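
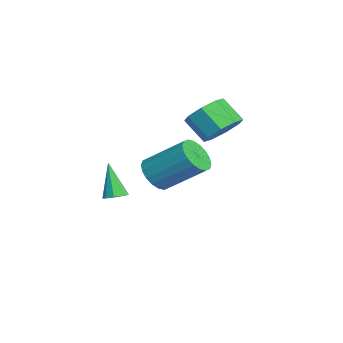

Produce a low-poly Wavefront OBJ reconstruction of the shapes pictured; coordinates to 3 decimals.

v 0.232 0.922 -0.277
v 0.767 1.358 0.447
v 0.083 0.613 1.401
v -0.452 0.178 0.677
v 0.125 1.742 0.286
v -0.559 0.998 1.24
v -0.455 1.646 -0.205
v -1.138 0.901 0.749
v -0.632 1.126 -0.738
v -1.316 0.381 0.217
v -0.303 0.487 -1.001
v -0.987 -0.258 -0.047
v 0.339 0.102 -0.84
v -0.345 -0.642 0.114
v 0.918 0.199 -0.349
v 0.235 -0.546 0.605
v 1.096 0.719 0.183
v 0.412 -0.026 1.138
v -1.225 -3.461 -4.628
v -0.771 -3.187 -4.393
v -1.935 -3.739 -2.932
v -1.061 -2.927 -4.472
v -1.427 -2.917 -4.623
v -1.699 -3.161 -4.777
v -1.749 -3.546 -4.862
v -1.554 -3.891 -4.837
v -1.205 -4.034 -4.714
v -0.866 -3.909 -4.551
v -0.694 -3.575 -4.425
v 3.401 -2.124 -1.216
v 4.231 -2.329 -1.377
v 4.869 -0.761 -0.084
v 4.039 -0.556 0.076
v 4.152 -2.069 -1.653
v 4.789 -0.501 -0.36
v 3.923 -1.82 -1.842
v 4.561 -0.252 -0.55
v 3.592 -1.631 -1.908
v 4.229 -0.063 -0.615
v 3.222 -1.54 -1.836
v 3.86 0.028 -0.543
v 2.888 -1.565 -1.642
v 3.526 0.003 -0.349
v 2.656 -1.7 -1.363
v 3.294 -0.132 -0.07
v 2.571 -1.919 -1.056
v 3.209 -0.351 0.237
v 2.651 -2.179 -0.78
v 3.288 -0.611 0.513
v 2.879 -2.428 -0.59
v 3.517 -0.86 0.702
v 3.211 -2.617 -0.525
v 3.848 -1.049 0.768
v 3.58 -2.708 -0.597
v 4.218 -1.14 0.696
v 3.914 -2.683 -0.791
v 4.552 -1.115 0.502
v 4.146 -2.548 -1.07
v 4.784 -0.98 0.223
f 2 1 5
f 2 5 3
f 3 5 6
f 3 6 4
f 5 1 7
f 5 7 6
f 6 7 8
f 6 8 4
f 7 1 9
f 7 9 8
f 8 9 10
f 8 10 4
f 9 1 11
f 9 11 10
f 10 11 12
f 10 12 4
f 11 1 13
f 11 13 12
f 12 13 14
f 12 14 4
f 13 1 15
f 13 15 14
f 14 15 16
f 14 16 4
f 15 1 17
f 15 17 16
f 16 17 18
f 16 18 4
f 17 1 2
f 17 2 18
f 18 2 3
f 18 3 4
f 20 19 22
f 20 22 21
f 22 19 23
f 22 23 21
f 23 19 24
f 23 24 21
f 24 19 25
f 24 25 21
f 25 19 26
f 25 26 21
f 26 19 27
f 26 27 21
f 27 19 28
f 27 28 21
f 28 19 29
f 28 29 21
f 29 19 20
f 29 20 21
f 31 30 34
f 31 34 32
f 32 34 35
f 32 35 33
f 34 30 36
f 34 36 35
f 35 36 37
f 35 37 33
f 36 30 38
f 36 38 37
f 37 38 39
f 37 39 33
f 38 30 40
f 38 40 39
f 39 40 41
f 39 41 33
f 40 30 42
f 40 42 41
f 41 42 43
f 41 43 33
f 42 30 44
f 42 44 43
f 43 44 45
f 43 45 33
f 44 30 46
f 44 46 45
f 45 46 47
f 45 47 33
f 46 30 48
f 46 48 47
f 47 48 49
f 47 49 33
f 48 30 50
f 48 50 49
f 49 50 51
f 49 51 33
f 50 30 52
f 50 52 51
f 51 52 53
f 51 53 33
f 52 30 54
f 52 54 53
f 53 54 55
f 53 55 33
f 54 30 56
f 54 56 55
f 55 56 57
f 55 57 33
f 56 30 58
f 56 58 57
f 57 58 59
f 57 59 33
f 58 30 31
f 58 31 59
f 59 31 32
f 59 32 33



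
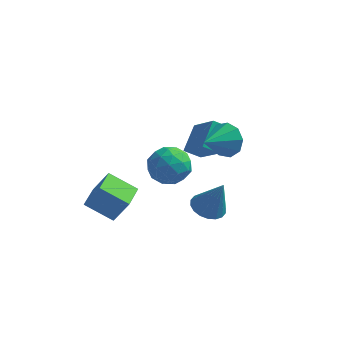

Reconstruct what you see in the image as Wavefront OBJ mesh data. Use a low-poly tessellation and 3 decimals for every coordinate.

v -2.307 -4.511 -2.875
v -3.736 -4.566 -2.034
v -2.4 -3.016 -2.938
v -3.83 -3.07 -2.096
v -1.55 -4.41 -1.584
v -2.98 -4.464 -0.742
v -1.644 -2.914 -1.646
v -3.073 -2.969 -0.805
v 1.854 -0.373 0.853
v 2.392 -0.247 1.698
v 1.186 -1.767 1.487
v 1.782 0.072 1.757
v 1.205 0.183 1.392
v 0.932 0.033 0.776
v 1.09 -0.307 0.195
v 1.605 -0.678 -0.077
v 2.236 -0.906 0.085
v 2.689 -0.885 0.607
v 2.75 -0.625 1.244
v 0.942 -0.128 -4.428
v 1.424 0.653 -4.579
v 1.738 -0.252 -2.532
v 1.068 0.794 -4.42
v 0.688 0.752 -4.263
v 0.357 0.535 -4.139
v 0.143 0.188 -4.072
v 0.087 -0.222 -4.075
v 0.2 -0.614 -4.148
v 0.46 -0.909 -4.277
v 0.816 -1.049 -4.436
v 1.196 -1.007 -4.593
v 1.527 -0.791 -4.717
v 1.741 -0.443 -4.784
v 1.797 -0.033 -4.781
v 1.684 0.358 -4.708
v -0.122 2.058 -2.61
v -0.915 1.764 -2.096
v -0.006 3.421 -1.652
v -0.8 3.127 -1.138
v 1.18 0.973 -1.222
v 0.386 0.679 -0.708
v 1.295 2.336 -0.264
v 0.502 2.042 0.25
v -1.354 -1.913 -0.285
v -0.779 -1.687 0.668
v 0.119 -2.773 -0.968
v 0.694 -2.547 -0.015
v -0.167 -3.287 0.003
v -1.078 -2.755 0.426
v 0.418 -1.705 -0.726
v -0.493 -1.173 -0.303
v 0.315 -1.558 0.396
v -0.046 -2.535 0.846
v -0.614 -1.925 -1.146
v -0.975 -2.902 -0.696
v -1.196 -1.725 0.252
v 0.536 -2.735 -0.552
v 0.03 -3.17 -0.541
v 0.367 -3.037 0.019
v -1.371 -2.353 0.109
v -1.034 -2.219 0.669
v -0.674 -3.16 0.278
v 0.374 -2.241 -0.969
v 0.711 -2.107 -0.409
v -1.027 -1.423 -0.319
v -0.69 -1.29 0.241
v 0.014 -1.3 -0.578
v -0.215 -1.516 0.652
v 0.651 -2.021 0.25
v 0.489 -1.526 -0.167
v -0.046 -1.214 0.081
v -0.427 -2.09 0.916
v 0.438 -2.596 0.515
v -0.068 -3.031 0.526
v -0.603 -2.718 0.774
v 0.216 -2.014 0.756
v -1.098 -1.864 -0.815
v -0.233 -2.37 -1.216
v -0.057 -1.742 -1.074
v -0.592 -1.429 -0.826
v -1.311 -2.439 -0.55
v -0.445 -2.944 -0.952
v -0.614 -3.246 -0.381
v -1.149 -2.934 -0.133
v -0.876 -2.446 -1.056
f 2 4 1
f 5 2 1
f 1 4 3
f 3 5 1
f 2 8 4
f 6 2 5
f 6 8 2
f 4 8 3
f 7 5 3
f 3 8 7
f 7 6 5
f 8 6 7
f 10 9 12
f 10 12 11
f 12 9 13
f 12 13 11
f 13 9 14
f 13 14 11
f 14 9 15
f 14 15 11
f 15 9 16
f 15 16 11
f 16 9 17
f 16 17 11
f 17 9 18
f 17 18 11
f 18 9 19
f 18 19 11
f 19 9 10
f 19 10 11
f 21 20 23
f 21 23 22
f 23 20 24
f 23 24 22
f 24 20 25
f 24 25 22
f 25 20 26
f 25 26 22
f 26 20 27
f 26 27 22
f 27 20 28
f 27 28 22
f 28 20 29
f 28 29 22
f 29 20 30
f 29 30 22
f 30 20 31
f 30 31 22
f 31 20 32
f 31 32 22
f 32 20 33
f 32 33 22
f 33 20 34
f 33 34 22
f 34 20 35
f 34 35 22
f 35 20 21
f 35 21 22
f 37 39 36
f 40 37 36
f 36 39 38
f 38 40 36
f 37 43 39
f 41 37 40
f 41 43 37
f 39 43 38
f 42 40 38
f 38 43 42
f 42 41 40
f 43 41 42
f 44 81 60
f 81 55 84
f 60 84 49
f 81 84 60
f 44 60 56
f 60 49 61
f 56 61 45
f 60 61 56
f 44 56 65
f 56 45 66
f 65 66 51
f 56 66 65
f 44 65 77
f 65 51 80
f 77 80 54
f 65 80 77
f 44 77 81
f 77 54 85
f 81 85 55
f 77 85 81
f 45 61 72
f 61 49 75
f 72 75 53
f 61 75 72
f 49 84 62
f 84 55 83
f 62 83 48
f 84 83 62
f 55 85 82
f 85 54 78
f 82 78 46
f 85 78 82
f 54 80 79
f 80 51 67
f 79 67 50
f 80 67 79
f 51 66 71
f 66 45 68
f 71 68 52
f 66 68 71
f 47 73 59
f 73 53 74
f 59 74 48
f 73 74 59
f 47 59 57
f 59 48 58
f 57 58 46
f 59 58 57
f 47 57 64
f 57 46 63
f 64 63 50
f 57 63 64
f 47 64 69
f 64 50 70
f 69 70 52
f 64 70 69
f 47 69 73
f 69 52 76
f 73 76 53
f 69 76 73
f 48 74 62
f 74 53 75
f 62 75 49
f 74 75 62
f 46 58 82
f 58 48 83
f 82 83 55
f 58 83 82
f 50 63 79
f 63 46 78
f 79 78 54
f 63 78 79
f 52 70 71
f 70 50 67
f 71 67 51
f 70 67 71
f 53 76 72
f 76 52 68
f 72 68 45
f 76 68 72



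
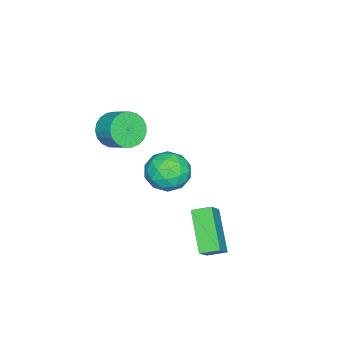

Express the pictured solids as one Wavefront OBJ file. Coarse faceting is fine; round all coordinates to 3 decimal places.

v 4.137 1.68 -5.159
v 2.799 0.729 -3.832
v 3.839 2.456 -4.902
v 2.502 1.505 -3.575
v 5.018 1.715 -4.245
v 3.681 0.764 -2.918
v 4.721 2.491 -3.988
v 3.383 1.54 -2.661
v 2.979 -2.982 0.379
v 3.785 -3.118 0.053
v 4.167 -2.253 0.635
v 3.361 -2.118 0.961
v 3.641 -2.889 -0.194
v 4.022 -2.024 0.388
v 3.382 -2.676 -0.341
v 3.764 -1.811 0.241
v 3.054 -2.516 -0.363
v 3.436 -1.651 0.219
v 2.713 -2.437 -0.258
v 3.094 -1.572 0.324
v 2.418 -2.452 -0.042
v 2.799 -1.587 0.54
v 2.22 -2.558 0.247
v 2.601 -1.693 0.828
v 2.153 -2.738 0.558
v 2.534 -1.874 1.14
v 2.229 -2.961 0.839
v 2.611 -2.096 1.42
v 2.435 -3.187 1.04
v 2.816 -2.322 1.622
v 2.735 -3.378 1.126
v 3.116 -2.513 1.708
v 3.077 -3.5 1.084
v 3.459 -2.635 1.666
v 3.402 -3.533 0.92
v 3.784 -2.668 1.502
v 3.655 -3.471 0.662
v 4.036 -2.606 1.244
v 3.79 -3.324 0.355
v 4.171 -2.459 0.937
v 0.047 -1.037 -3.188
v 1.086 -1.325 -3.088
v -0.106 -2.075 -4.592
v 0.933 -2.363 -4.492
v 0.209 -2.687 -3.756
v 0.303 -2.046 -2.888
v 0.677 -1.354 -4.792
v 0.771 -0.713 -3.924
v 1.476 -1.521 -4.08
v 1.186 -2.345 -3.439
v -0.206 -1.055 -4.241
v -0.496 -1.879 -3.6
v 0.58 -1.09 -3.015
v 0.4 -2.31 -4.665
v -0.026 -2.501 -4.232
v 0.585 -2.67 -4.174
v 0.12 -1.514 -2.897
v 0.73 -1.683 -2.839
v 0.215 -2.484 -3.231
v 0.25 -1.717 -4.841
v 0.86 -1.886 -4.783
v 0.395 -0.73 -3.506
v 1.006 -0.899 -3.448
v 0.765 -0.916 -4.449
v 1.42 -1.374 -3.539
v 1.33 -1.984 -4.364
v 1.179 -1.391 -4.54
v 1.235 -1.014 -4.03
v 1.25 -1.859 -3.163
v 1.16 -2.468 -3.988
v 0.734 -2.659 -3.555
v 0.789 -2.282 -3.045
v 1.478 -1.974 -3.745
v -0.18 -0.932 -3.692
v -0.27 -1.541 -4.517
v 0.191 -1.118 -4.635
v 0.246 -0.741 -4.125
v -0.35 -1.416 -3.316
v -0.44 -2.026 -4.141
v -0.255 -2.386 -3.65
v -0.199 -2.009 -3.14
v -0.498 -1.426 -3.935
f 2 4 1
f 5 2 1
f 1 4 3
f 3 5 1
f 2 8 4
f 6 2 5
f 6 8 2
f 4 8 3
f 7 5 3
f 3 8 7
f 7 6 5
f 8 6 7
f 10 9 13
f 10 13 11
f 11 13 14
f 11 14 12
f 13 9 15
f 13 15 14
f 14 15 16
f 14 16 12
f 15 9 17
f 15 17 16
f 16 17 18
f 16 18 12
f 17 9 19
f 17 19 18
f 18 19 20
f 18 20 12
f 19 9 21
f 19 21 20
f 20 21 22
f 20 22 12
f 21 9 23
f 21 23 22
f 22 23 24
f 22 24 12
f 23 9 25
f 23 25 24
f 24 25 26
f 24 26 12
f 25 9 27
f 25 27 26
f 26 27 28
f 26 28 12
f 27 9 29
f 27 29 28
f 28 29 30
f 28 30 12
f 29 9 31
f 29 31 30
f 30 31 32
f 30 32 12
f 31 9 33
f 31 33 32
f 32 33 34
f 32 34 12
f 33 9 35
f 33 35 34
f 34 35 36
f 34 36 12
f 35 9 37
f 35 37 36
f 36 37 38
f 36 38 12
f 37 9 39
f 37 39 38
f 38 39 40
f 38 40 12
f 39 9 10
f 39 10 40
f 40 10 11
f 40 11 12
f 41 78 57
f 78 52 81
f 57 81 46
f 78 81 57
f 41 57 53
f 57 46 58
f 53 58 42
f 57 58 53
f 41 53 62
f 53 42 63
f 62 63 48
f 53 63 62
f 41 62 74
f 62 48 77
f 74 77 51
f 62 77 74
f 41 74 78
f 74 51 82
f 78 82 52
f 74 82 78
f 42 58 69
f 58 46 72
f 69 72 50
f 58 72 69
f 46 81 59
f 81 52 80
f 59 80 45
f 81 80 59
f 52 82 79
f 82 51 75
f 79 75 43
f 82 75 79
f 51 77 76
f 77 48 64
f 76 64 47
f 77 64 76
f 48 63 68
f 63 42 65
f 68 65 49
f 63 65 68
f 44 70 56
f 70 50 71
f 56 71 45
f 70 71 56
f 44 56 54
f 56 45 55
f 54 55 43
f 56 55 54
f 44 54 61
f 54 43 60
f 61 60 47
f 54 60 61
f 44 61 66
f 61 47 67
f 66 67 49
f 61 67 66
f 44 66 70
f 66 49 73
f 70 73 50
f 66 73 70
f 45 71 59
f 71 50 72
f 59 72 46
f 71 72 59
f 43 55 79
f 55 45 80
f 79 80 52
f 55 80 79
f 47 60 76
f 60 43 75
f 76 75 51
f 60 75 76
f 49 67 68
f 67 47 64
f 68 64 48
f 67 64 68
f 50 73 69
f 73 49 65
f 69 65 42
f 73 65 69



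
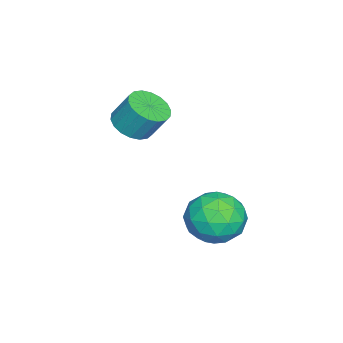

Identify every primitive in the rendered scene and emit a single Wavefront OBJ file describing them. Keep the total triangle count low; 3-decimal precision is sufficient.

v -1.259 2.963 0.05
v -0.434 3.672 0.471
v 0.074 1.768 -0.551
v 0.899 2.477 -0.13
v 0.199 1.898 0.602
v -0.625 2.636 0.973
v 0.265 2.804 -1.053
v -0.559 3.542 -0.682
v 0.508 3.574 -0.211
v 0.468 3.014 0.812
v -0.828 2.426 -0.892
v -0.868 1.866 0.131
v -0.964 3.422 0.313
v 0.604 2.018 -0.393
v 0.192 1.677 0.037
v 0.677 2.094 0.285
v -1.076 2.813 0.609
v -0.591 3.231 0.856
v -0.219 2.188 0.933
v 0.231 2.209 -0.936
v 0.716 2.627 -0.689
v -1.037 3.346 -0.365
v -0.552 3.763 -0.117
v -0.141 3.252 -1.013
v 0.075 3.782 0.16
v 0.859 3.079 -0.193
v 0.486 3.271 -0.736
v 0.002 3.705 -0.518
v 0.051 3.453 0.761
v 0.835 2.75 0.408
v 0.423 2.41 0.838
v -0.061 2.844 1.057
v 0.605 3.395 0.36
v -1.195 2.69 -0.488
v -0.411 1.987 -0.841
v -0.299 2.596 -1.137
v -0.783 3.03 -0.918
v -1.219 2.361 0.113
v -0.435 1.658 -0.24
v -0.362 1.735 0.438
v -0.846 2.169 0.656
v -0.965 2.045 -0.44
v -3.406 -1.328 1.956
v -2.569 -1.119 1.785
v -2.516 -0.424 2.894
v -3.354 -0.632 3.064
v -2.767 -0.829 1.613
v -2.715 -0.134 2.721
v -3.093 -0.638 1.508
v -3.04 0.058 2.617
v -3.48 -0.583 1.492
v -3.428 0.112 2.601
v -3.853 -0.676 1.568
v -3.801 0.019 2.677
v -4.137 -0.898 1.721
v -4.085 -0.203 2.83
v -4.277 -1.205 1.92
v -4.224 -0.509 3.029
v -4.244 -1.536 2.126
v -4.191 -0.841 3.235
v -4.045 -1.826 2.299
v -3.993 -1.131 3.407
v -3.72 -2.018 2.403
v -3.667 -1.322 3.512
v -3.332 -2.072 2.419
v -3.28 -1.377 3.528
v -2.959 -1.979 2.343
v -2.907 -1.284 3.452
v -2.675 -1.757 2.19
v -2.623 -1.062 3.299
v -2.536 -1.451 1.991
v -2.483 -0.755 3.1
f 1 38 17
f 38 12 41
f 17 41 6
f 38 41 17
f 1 17 13
f 17 6 18
f 13 18 2
f 17 18 13
f 1 13 22
f 13 2 23
f 22 23 8
f 13 23 22
f 1 22 34
f 22 8 37
f 34 37 11
f 22 37 34
f 1 34 38
f 34 11 42
f 38 42 12
f 34 42 38
f 2 18 29
f 18 6 32
f 29 32 10
f 18 32 29
f 6 41 19
f 41 12 40
f 19 40 5
f 41 40 19
f 12 42 39
f 42 11 35
f 39 35 3
f 42 35 39
f 11 37 36
f 37 8 24
f 36 24 7
f 37 24 36
f 8 23 28
f 23 2 25
f 28 25 9
f 23 25 28
f 4 30 16
f 30 10 31
f 16 31 5
f 30 31 16
f 4 16 14
f 16 5 15
f 14 15 3
f 16 15 14
f 4 14 21
f 14 3 20
f 21 20 7
f 14 20 21
f 4 21 26
f 21 7 27
f 26 27 9
f 21 27 26
f 4 26 30
f 26 9 33
f 30 33 10
f 26 33 30
f 5 31 19
f 31 10 32
f 19 32 6
f 31 32 19
f 3 15 39
f 15 5 40
f 39 40 12
f 15 40 39
f 7 20 36
f 20 3 35
f 36 35 11
f 20 35 36
f 9 27 28
f 27 7 24
f 28 24 8
f 27 24 28
f 10 33 29
f 33 9 25
f 29 25 2
f 33 25 29
f 44 43 47
f 44 47 45
f 45 47 48
f 45 48 46
f 47 43 49
f 47 49 48
f 48 49 50
f 48 50 46
f 49 43 51
f 49 51 50
f 50 51 52
f 50 52 46
f 51 43 53
f 51 53 52
f 52 53 54
f 52 54 46
f 53 43 55
f 53 55 54
f 54 55 56
f 54 56 46
f 55 43 57
f 55 57 56
f 56 57 58
f 56 58 46
f 57 43 59
f 57 59 58
f 58 59 60
f 58 60 46
f 59 43 61
f 59 61 60
f 60 61 62
f 60 62 46
f 61 43 63
f 61 63 62
f 62 63 64
f 62 64 46
f 63 43 65
f 63 65 64
f 64 65 66
f 64 66 46
f 65 43 67
f 65 67 66
f 66 67 68
f 66 68 46
f 67 43 69
f 67 69 68
f 68 69 70
f 68 70 46
f 69 43 71
f 69 71 70
f 70 71 72
f 70 72 46
f 71 43 44
f 71 44 72
f 72 44 45
f 72 45 46



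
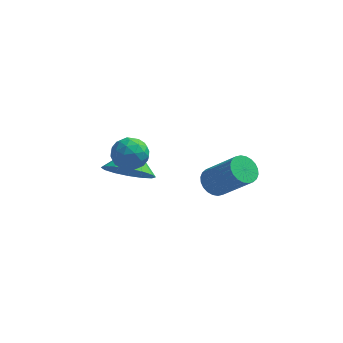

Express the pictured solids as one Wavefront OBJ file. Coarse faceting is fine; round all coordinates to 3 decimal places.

v -0.055 -3.108 3.372
v 0.324 -3.12 2.765
v 0.136 -4.24 3.515
v 0.515 -4.252 2.908
v 0.77 -3.911 3.482
v 0.652 -3.211 3.394
v -0.192 -4.149 2.886
v -0.31 -3.449 2.798
v 0.239 -3.764 2.465
v 0.834 -3.617 2.834
v -0.374 -3.743 3.446
v 0.221 -3.596 3.815
v 0.118 -3.015 3.056
v 0.342 -4.345 3.224
v 0.492 -4.145 3.561
v 0.715 -4.152 3.205
v 0.311 -3.068 3.426
v 0.533 -3.075 3.069
v 0.796 -3.54 3.491
v -0.073 -4.285 3.211
v 0.149 -4.292 2.854
v -0.255 -3.208 3.075
v -0.032 -3.215 2.719
v -0.336 -3.82 2.789
v 0.291 -3.4 2.523
v 0.403 -4.065 2.607
v -0.013 -4.005 2.594
v -0.082 -3.593 2.542
v 0.64 -3.314 2.74
v 0.752 -3.979 2.824
v 0.902 -3.779 3.161
v 0.833 -3.367 3.109
v 0.59 -3.692 2.563
v -0.292 -3.381 3.456
v -0.18 -4.046 3.54
v -0.373 -3.993 3.171
v -0.442 -3.581 3.119
v 0.057 -3.295 3.673
v 0.169 -3.96 3.757
v 0.542 -3.767 3.738
v 0.473 -3.355 3.686
v -0.13 -3.668 3.717
v -0.284 -1.56 0.323
v 0.502 -1.212 -0.189
v -0.196 -0.68 1.057
v 0.089 -0.988 -0.408
v -0.423 -0.918 -0.431
v -0.898 -1.02 -0.252
v -1.208 -1.267 0.081
v -1.271 -1.592 0.478
v -1.069 -1.909 0.834
v -0.656 -2.133 1.053
v -0.144 -2.203 1.077
v 0.331 -2.101 0.898
v 0.641 -1.854 0.565
v 0.704 -1.528 0.167
v 2.485 0.666 -1.679
v 2.851 0.374 -2.114
v 4.022 -0.119 -0.797
v 3.655 0.174 -0.361
v 2.949 0.603 -2.115
v 4.12 0.111 -0.797
v 2.976 0.843 -2.049
v 4.147 0.35 -0.732
v 2.928 1.055 -1.927
v 4.099 0.563 -0.61
v 2.813 1.209 -1.767
v 3.983 0.716 -0.45
v 2.647 1.28 -1.594
v 3.818 0.787 -0.277
v 2.457 1.257 -1.434
v 3.628 0.764 -0.116
v 2.271 1.144 -1.31
v 3.442 0.652 0.007
v 2.118 0.959 -1.243
v 3.289 0.466 0.074
v 2.02 0.729 -1.243
v 3.191 0.237 0.075
v 1.993 0.49 -1.308
v 3.164 -0.003 0.009
v 2.041 0.277 -1.43
v 3.212 -0.215 -0.113
v 2.157 0.124 -1.59
v 3.327 -0.369 -0.273
v 2.322 0.053 -1.763
v 3.493 -0.44 -0.446
v 2.512 0.076 -1.924
v 3.683 -0.417 -0.606
v 2.698 0.188 -2.047
v 3.869 -0.304 -0.73
f 1 38 17
f 38 12 41
f 17 41 6
f 38 41 17
f 1 17 13
f 17 6 18
f 13 18 2
f 17 18 13
f 1 13 22
f 13 2 23
f 22 23 8
f 13 23 22
f 1 22 34
f 22 8 37
f 34 37 11
f 22 37 34
f 1 34 38
f 34 11 42
f 38 42 12
f 34 42 38
f 2 18 29
f 18 6 32
f 29 32 10
f 18 32 29
f 6 41 19
f 41 12 40
f 19 40 5
f 41 40 19
f 12 42 39
f 42 11 35
f 39 35 3
f 42 35 39
f 11 37 36
f 37 8 24
f 36 24 7
f 37 24 36
f 8 23 28
f 23 2 25
f 28 25 9
f 23 25 28
f 4 30 16
f 30 10 31
f 16 31 5
f 30 31 16
f 4 16 14
f 16 5 15
f 14 15 3
f 16 15 14
f 4 14 21
f 14 3 20
f 21 20 7
f 14 20 21
f 4 21 26
f 21 7 27
f 26 27 9
f 21 27 26
f 4 26 30
f 26 9 33
f 30 33 10
f 26 33 30
f 5 31 19
f 31 10 32
f 19 32 6
f 31 32 19
f 3 15 39
f 15 5 40
f 39 40 12
f 15 40 39
f 7 20 36
f 20 3 35
f 36 35 11
f 20 35 36
f 9 27 28
f 27 7 24
f 28 24 8
f 27 24 28
f 10 33 29
f 33 9 25
f 29 25 2
f 33 25 29
f 44 43 46
f 44 46 45
f 46 43 47
f 46 47 45
f 47 43 48
f 47 48 45
f 48 43 49
f 48 49 45
f 49 43 50
f 49 50 45
f 50 43 51
f 50 51 45
f 51 43 52
f 51 52 45
f 52 43 53
f 52 53 45
f 53 43 54
f 53 54 45
f 54 43 55
f 54 55 45
f 55 43 56
f 55 56 45
f 56 43 44
f 56 44 45
f 58 57 61
f 58 61 59
f 59 61 62
f 59 62 60
f 61 57 63
f 61 63 62
f 62 63 64
f 62 64 60
f 63 57 65
f 63 65 64
f 64 65 66
f 64 66 60
f 65 57 67
f 65 67 66
f 66 67 68
f 66 68 60
f 67 57 69
f 67 69 68
f 68 69 70
f 68 70 60
f 69 57 71
f 69 71 70
f 70 71 72
f 70 72 60
f 71 57 73
f 71 73 72
f 72 73 74
f 72 74 60
f 73 57 75
f 73 75 74
f 74 75 76
f 74 76 60
f 75 57 77
f 75 77 76
f 76 77 78
f 76 78 60
f 77 57 79
f 77 79 78
f 78 79 80
f 78 80 60
f 79 57 81
f 79 81 80
f 80 81 82
f 80 82 60
f 81 57 83
f 81 83 82
f 82 83 84
f 82 84 60
f 83 57 85
f 83 85 84
f 84 85 86
f 84 86 60
f 85 57 87
f 85 87 86
f 86 87 88
f 86 88 60
f 87 57 89
f 87 89 88
f 88 89 90
f 88 90 60
f 89 57 58
f 89 58 90
f 90 58 59
f 90 59 60



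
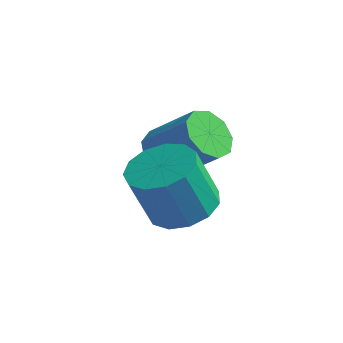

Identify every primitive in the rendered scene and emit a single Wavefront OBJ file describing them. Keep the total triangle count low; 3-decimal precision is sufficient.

v 1.541 -0.29 -1.309
v 2.185 -1.093 -1.333
v 1.723 -1.514 0.366
v 1.079 -0.71 0.389
v 2.494 -0.642 -1.137
v 2.031 -1.063 0.561
v 2.5 -0.079 -0.996
v 2.037 -0.5 0.702
v 2.201 0.417 -0.955
v 1.739 -0.004 0.744
v 1.693 0.689 -1.025
v 1.231 0.268 0.673
v 1.137 0.65 -1.187
v 0.675 0.229 0.512
v 0.709 0.313 -1.387
v 0.247 -0.108 0.312
v 0.545 -0.216 -1.562
v 0.083 -0.637 0.136
v 0.698 -0.768 -1.657
v 0.235 -1.188 0.041
v 1.118 -1.168 -1.642
v 0.656 -1.588 0.057
v 1.672 -1.289 -1.521
v 1.21 -1.71 0.177
v -0.236 1.76 -1.243
v 0.345 1.883 -1.879
v 1.678 2.022 -0.632
v 1.096 1.9 0.003
v 0.124 2.406 -1.701
v 1.457 2.546 -0.455
v -0.265 2.627 -1.309
v 1.067 2.767 -0.063
v -0.641 2.443 -0.886
v 0.691 2.582 0.36
v -0.828 1.939 -0.63
v 0.505 2.078 0.616
v -0.738 1.351 -0.661
v 0.595 1.491 0.585
v -0.413 0.955 -0.964
v 0.92 1.095 0.282
v -0.006 0.936 -1.398
v 1.327 1.075 -0.152
v 0.294 1.302 -1.759
v 1.627 1.442 -0.513
f 2 1 5
f 2 5 3
f 3 5 6
f 3 6 4
f 5 1 7
f 5 7 6
f 6 7 8
f 6 8 4
f 7 1 9
f 7 9 8
f 8 9 10
f 8 10 4
f 9 1 11
f 9 11 10
f 10 11 12
f 10 12 4
f 11 1 13
f 11 13 12
f 12 13 14
f 12 14 4
f 13 1 15
f 13 15 14
f 14 15 16
f 14 16 4
f 15 1 17
f 15 17 16
f 16 17 18
f 16 18 4
f 17 1 19
f 17 19 18
f 18 19 20
f 18 20 4
f 19 1 21
f 19 21 20
f 20 21 22
f 20 22 4
f 21 1 23
f 21 23 22
f 22 23 24
f 22 24 4
f 23 1 2
f 23 2 24
f 24 2 3
f 24 3 4
f 26 25 29
f 26 29 27
f 27 29 30
f 27 30 28
f 29 25 31
f 29 31 30
f 30 31 32
f 30 32 28
f 31 25 33
f 31 33 32
f 32 33 34
f 32 34 28
f 33 25 35
f 33 35 34
f 34 35 36
f 34 36 28
f 35 25 37
f 35 37 36
f 36 37 38
f 36 38 28
f 37 25 39
f 37 39 38
f 38 39 40
f 38 40 28
f 39 25 41
f 39 41 40
f 40 41 42
f 40 42 28
f 41 25 43
f 41 43 42
f 42 43 44
f 42 44 28
f 43 25 26
f 43 26 44
f 44 26 27
f 44 27 28



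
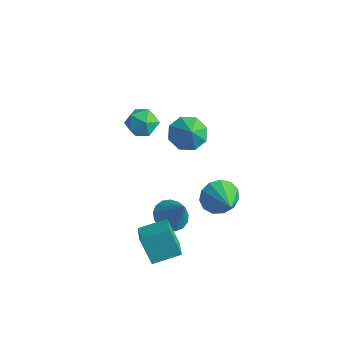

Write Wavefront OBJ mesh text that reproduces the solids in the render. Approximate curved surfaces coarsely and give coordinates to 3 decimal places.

v -1.156 1.005 2.053
v -0.694 0.6 1.404
v -1.306 -0.26 2.736
v -0.844 -0.665 2.087
v -0.432 -0.1 2.642
v -0.339 0.683 2.22
v -1.661 -0.343 1.92
v -1.568 0.44 1.498
v -1.006 -0.233 1.322
v -0.247 -0.083 1.768
v -1.753 0.423 2.372
v -0.994 0.573 2.818
v 2.397 -2.362 -4.561
v 1.698 -2.484 -3.105
v 1.471 -1.649 -4.946
v 0.772 -1.771 -3.49
v 3.128 -1.169 -4.11
v 2.429 -1.291 -2.654
v 2.202 -0.456 -4.495
v 1.503 -0.578 -3.039
v 0.507 0.576 -4.428
v 1.156 1.067 -4.836
v 1.473 0.544 -2.932
v 0.893 1.367 -4.66
v 0.542 1.486 -4.43
v 0.184 1.396 -4.201
v -0.101 1.118 -4.023
v -0.247 0.717 -3.938
v -0.219 0.283 -3.965
v -0.025 -0.084 -4.098
v 0.29 -0.299 -4.307
v 0.656 -0.314 -4.543
v 0.987 -0.125 -4.753
v 1.209 0.225 -4.888
v 1.27 0.655 -4.918
v 1.255 3.053 -4.154
v 1.845 3.468 -4.86
v 2.765 2.347 -3.306
v 1.794 3.855 -4.446
v 1.571 3.988 -3.94
v 1.248 3.823 -3.501
v 0.928 3.414 -3.269
v 0.711 2.891 -3.318
v 0.666 2.418 -3.633
v 0.809 2.147 -4.112
v 1.093 2.164 -4.605
v 1.428 2.463 -4.955
v 1.709 2.949 -5.05
v -1.808 3.842 -1.861
v -1.076 3.624 -2.522
v -1.072 3.398 -0.899
v -1.015 4.341 -2.238
v -1.418 4.765 -1.733
v -2.05 4.649 -1.304
v -2.54 4.06 -1.2
v -2.601 3.343 -1.484
v -2.198 2.919 -1.989
v -1.566 3.035 -2.418
f 1 12 6
f 1 6 2
f 1 2 8
f 1 8 11
f 1 11 12
f 2 6 10
f 6 12 5
f 12 11 3
f 11 8 7
f 8 2 9
f 4 10 5
f 4 5 3
f 4 3 7
f 4 7 9
f 4 9 10
f 5 10 6
f 3 5 12
f 7 3 11
f 9 7 8
f 10 9 2
f 14 16 13
f 17 14 13
f 13 16 15
f 15 17 13
f 14 20 16
f 18 14 17
f 18 20 14
f 16 20 15
f 19 17 15
f 15 20 19
f 19 18 17
f 20 18 19
f 22 21 24
f 22 24 23
f 24 21 25
f 24 25 23
f 25 21 26
f 25 26 23
f 26 21 27
f 26 27 23
f 27 21 28
f 27 28 23
f 28 21 29
f 28 29 23
f 29 21 30
f 29 30 23
f 30 21 31
f 30 31 23
f 31 21 32
f 31 32 23
f 32 21 33
f 32 33 23
f 33 21 34
f 33 34 23
f 34 21 35
f 34 35 23
f 35 21 22
f 35 22 23
f 37 36 39
f 37 39 38
f 39 36 40
f 39 40 38
f 40 36 41
f 40 41 38
f 41 36 42
f 41 42 38
f 42 36 43
f 42 43 38
f 43 36 44
f 43 44 38
f 44 36 45
f 44 45 38
f 45 36 46
f 45 46 38
f 46 36 47
f 46 47 38
f 47 36 48
f 47 48 38
f 48 36 37
f 48 37 38
f 50 49 52
f 50 52 51
f 52 49 53
f 52 53 51
f 53 49 54
f 53 54 51
f 54 49 55
f 54 55 51
f 55 49 56
f 55 56 51
f 56 49 57
f 56 57 51
f 57 49 58
f 57 58 51
f 58 49 50
f 58 50 51



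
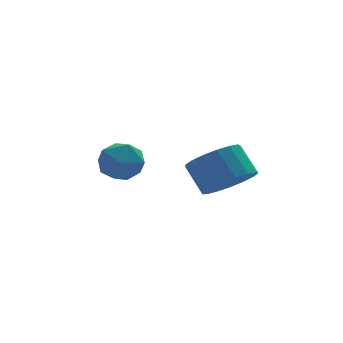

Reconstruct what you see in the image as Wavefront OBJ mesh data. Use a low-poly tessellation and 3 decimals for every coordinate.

v -2.93 -1.604 -3.224
v -2.433 -2.047 -2.692
v -3.867 -2.613 -3.188
v -3.37 -3.056 -2.656
v -3.745 -2.339 -2.391
v -3.166 -1.715 -2.413
v -3.134 -2.945 -3.467
v -2.555 -2.321 -3.489
v -2.559 -2.875 -2.843
v -2.937 -2.501 -2.177
v -3.363 -2.159 -3.703
v -3.741 -1.785 -3.037
v 0.423 -2.057 -4.428
v 1.144 -2.417 -3.871
v 0.799 -1.664 -2.935
v 0.077 -1.303 -3.492
v 1.343 -2.054 -4.091
v 0.997 -1.301 -3.155
v 1.331 -1.69 -4.387
v 0.985 -0.937 -3.451
v 1.111 -1.411 -4.693
v 0.765 -0.658 -3.757
v 0.733 -1.28 -4.938
v 0.388 -0.527 -4.002
v 0.284 -1.326 -5.067
v -0.061 -0.573 -4.131
v -0.133 -1.54 -5.049
v -0.478 -0.787 -4.113
v -0.423 -1.872 -4.888
v -0.768 -1.119 -3.952
v -0.519 -2.246 -4.623
v -0.864 -1.493 -3.687
v -0.399 -2.577 -4.312
v -0.745 -1.824 -3.376
v -0.092 -2.789 -4.029
v -0.437 -2.036 -3.093
v 0.334 -2.833 -3.836
v -0.011 -2.08 -2.9
v 0.78 -2.699 -3.78
v 0.435 -1.946 -2.844
f 1 12 6
f 1 6 2
f 1 2 8
f 1 8 11
f 1 11 12
f 2 6 10
f 6 12 5
f 12 11 3
f 11 8 7
f 8 2 9
f 4 10 5
f 4 5 3
f 4 3 7
f 4 7 9
f 4 9 10
f 5 10 6
f 3 5 12
f 7 3 11
f 9 7 8
f 10 9 2
f 14 13 17
f 14 17 15
f 15 17 18
f 15 18 16
f 17 13 19
f 17 19 18
f 18 19 20
f 18 20 16
f 19 13 21
f 19 21 20
f 20 21 22
f 20 22 16
f 21 13 23
f 21 23 22
f 22 23 24
f 22 24 16
f 23 13 25
f 23 25 24
f 24 25 26
f 24 26 16
f 25 13 27
f 25 27 26
f 26 27 28
f 26 28 16
f 27 13 29
f 27 29 28
f 28 29 30
f 28 30 16
f 29 13 31
f 29 31 30
f 30 31 32
f 30 32 16
f 31 13 33
f 31 33 32
f 32 33 34
f 32 34 16
f 33 13 35
f 33 35 34
f 34 35 36
f 34 36 16
f 35 13 37
f 35 37 36
f 36 37 38
f 36 38 16
f 37 13 39
f 37 39 38
f 38 39 40
f 38 40 16
f 39 13 14
f 39 14 40
f 40 14 15
f 40 15 16



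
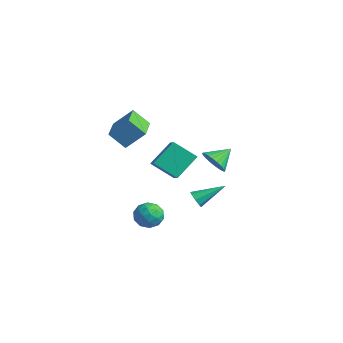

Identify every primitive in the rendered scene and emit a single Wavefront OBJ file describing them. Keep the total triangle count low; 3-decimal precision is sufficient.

v -2.29 1.79 -0.329
v -1.561 1.454 0.141
v -2.21 2.99 0.409
v -1.396 1.615 -0.14
v -1.368 1.803 -0.449
v -1.479 1.989 -0.739
v -1.714 2.145 -0.967
v -2.037 2.247 -1.098
v -2.398 2.279 -1.112
v -2.743 2.237 -1.007
v -3.018 2.127 -0.798
v -3.183 1.966 -0.518
v -3.212 1.778 -0.209
v -3.1 1.592 0.082
v -2.865 1.436 0.31
v -2.542 1.334 0.441
v -2.181 1.301 0.455
v -1.837 1.343 0.349
v -4.389 -3.678 3.734
v -3.736 -2.781 4.817
v -3.664 -3.063 2.789
v -3.012 -2.167 3.872
v -2.968 -4.993 3.968
v -2.316 -4.097 5.051
v -2.244 -4.379 3.023
v -1.591 -3.482 4.106
v -1.631 -2.94 1.583
v -1.676 -1.526 2.759
v -2.783 -2.319 0.791
v -2.828 -0.904 1.967
v -0.532 -2.116 0.633
v -0.577 -0.701 1.809
v -1.684 -1.494 -0.159
v -1.729 -0.08 1.017
v -2.796 -1.531 -3.744
v -2.045 -2.101 -3.664
v -3.715 -2.679 -3.316
v -2.964 -3.249 -3.236
v -3.084 -2.536 -2.626
v -2.516 -1.827 -2.89
v -3.244 -2.953 -4.09
v -2.676 -2.244 -4.354
v -2.322 -2.981 -3.878
v -2.223 -2.723 -2.972
v -3.537 -2.057 -4.008
v -3.438 -1.799 -3.102
v -2.34 -1.715 -3.741
v -3.42 -3.065 -3.239
v -3.49 -2.646 -2.88
v -3.049 -2.981 -2.833
v -2.617 -1.554 -3.286
v -2.176 -1.889 -3.239
v -2.786 -2.145 -2.629
v -3.584 -2.891 -3.741
v -3.143 -3.226 -3.694
v -2.711 -1.799 -4.147
v -2.27 -2.134 -4.1
v -2.974 -2.635 -4.351
v -2.062 -2.567 -3.82
v -2.602 -3.242 -3.569
v -2.766 -3.068 -4.071
v -2.432 -2.651 -4.226
v -2.003 -2.416 -3.288
v -2.543 -3.091 -3.037
v -2.614 -2.672 -2.678
v -2.28 -2.254 -2.833
v -2.166 -2.933 -3.414
v -3.217 -1.689 -3.943
v -3.757 -2.364 -3.692
v -3.48 -2.526 -4.147
v -3.146 -2.108 -4.302
v -3.158 -1.538 -3.411
v -3.698 -2.213 -3.16
v -3.328 -2.129 -2.754
v -2.994 -1.712 -2.909
v -3.594 -1.847 -3.566
v -0.579 -0.811 -1.637
v -0.186 -0.733 -2.083
v 0.099 0.771 -0.763
v -0.585 -0.519 -2.161
v -0.98 -0.476 -1.932
v -1.141 -0.629 -1.53
v -0.973 -0.889 -1.19
v -0.574 -1.103 -1.112
v -0.178 -1.146 -1.342
v -0.018 -0.993 -1.744
f 2 1 4
f 2 4 3
f 4 1 5
f 4 5 3
f 5 1 6
f 5 6 3
f 6 1 7
f 6 7 3
f 7 1 8
f 7 8 3
f 8 1 9
f 8 9 3
f 9 1 10
f 9 10 3
f 10 1 11
f 10 11 3
f 11 1 12
f 11 12 3
f 12 1 13
f 12 13 3
f 13 1 14
f 13 14 3
f 14 1 15
f 14 15 3
f 15 1 16
f 15 16 3
f 16 1 17
f 16 17 3
f 17 1 18
f 17 18 3
f 18 1 2
f 18 2 3
f 20 22 19
f 23 20 19
f 19 22 21
f 21 23 19
f 20 26 22
f 24 20 23
f 24 26 20
f 22 26 21
f 25 23 21
f 21 26 25
f 25 24 23
f 26 24 25
f 28 30 27
f 31 28 27
f 27 30 29
f 29 31 27
f 28 34 30
f 32 28 31
f 32 34 28
f 30 34 29
f 33 31 29
f 29 34 33
f 33 32 31
f 34 32 33
f 35 72 51
f 72 46 75
f 51 75 40
f 72 75 51
f 35 51 47
f 51 40 52
f 47 52 36
f 51 52 47
f 35 47 56
f 47 36 57
f 56 57 42
f 47 57 56
f 35 56 68
f 56 42 71
f 68 71 45
f 56 71 68
f 35 68 72
f 68 45 76
f 72 76 46
f 68 76 72
f 36 52 63
f 52 40 66
f 63 66 44
f 52 66 63
f 40 75 53
f 75 46 74
f 53 74 39
f 75 74 53
f 46 76 73
f 76 45 69
f 73 69 37
f 76 69 73
f 45 71 70
f 71 42 58
f 70 58 41
f 71 58 70
f 42 57 62
f 57 36 59
f 62 59 43
f 57 59 62
f 38 64 50
f 64 44 65
f 50 65 39
f 64 65 50
f 38 50 48
f 50 39 49
f 48 49 37
f 50 49 48
f 38 48 55
f 48 37 54
f 55 54 41
f 48 54 55
f 38 55 60
f 55 41 61
f 60 61 43
f 55 61 60
f 38 60 64
f 60 43 67
f 64 67 44
f 60 67 64
f 39 65 53
f 65 44 66
f 53 66 40
f 65 66 53
f 37 49 73
f 49 39 74
f 73 74 46
f 49 74 73
f 41 54 70
f 54 37 69
f 70 69 45
f 54 69 70
f 43 61 62
f 61 41 58
f 62 58 42
f 61 58 62
f 44 67 63
f 67 43 59
f 63 59 36
f 67 59 63
f 78 77 80
f 78 80 79
f 80 77 81
f 80 81 79
f 81 77 82
f 81 82 79
f 82 77 83
f 82 83 79
f 83 77 84
f 83 84 79
f 84 77 85
f 84 85 79
f 85 77 86
f 85 86 79
f 86 77 78
f 86 78 79



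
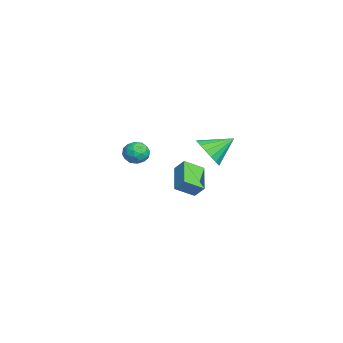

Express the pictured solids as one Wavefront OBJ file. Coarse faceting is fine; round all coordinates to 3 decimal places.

v 3.945 -0.008 1.29
v 4.435 -0.402 2.08
v 3.615 1.348 2.17
v 4.779 -0.162 1.839
v 4.931 0.114 1.472
v 4.858 0.361 1.064
v 4.575 0.524 0.707
v 4.149 0.565 0.483
v 3.675 0.475 0.445
v 3.264 0.274 0.6
v 3.008 0.008 0.913
v 2.968 -0.261 1.312
v 3.151 -0.472 1.707
v 3.516 -0.577 2.005
v 3.98 -0.552 2.14
v -1.819 -1.506 -4.009
v -3.531 -1.443 -3.211
v -2.1 -0.381 -4.7
v -3.812 -0.318 -3.902
v -1.468 -0.982 -3.298
v -3.18 -0.919 -2.5
v -1.749 0.143 -3.989
v -3.461 0.206 -3.191
v -3.465 -2.849 -1.931
v -2.796 -2.99 -1.479
v -3.584 -4.15 -2.161
v -2.915 -4.291 -1.709
v -3.605 -4.034 -1.35
v -3.532 -3.229 -1.207
v -2.848 -3.911 -2.433
v -2.775 -3.106 -2.29
v -2.414 -3.646 -1.789
v -2.882 -3.722 -1.12
v -3.498 -3.418 -2.52
v -3.966 -3.494 -1.851
v -3.12 -2.805 -1.684
v -3.26 -4.335 -1.956
v -3.666 -4.183 -1.744
v -3.272 -4.266 -1.479
v -3.553 -2.946 -1.525
v -3.159 -3.029 -1.259
v -3.635 -3.642 -1.184
v -3.221 -4.111 -2.381
v -2.827 -4.194 -2.115
v -3.108 -2.874 -2.161
v -2.714 -2.957 -1.896
v -2.745 -3.498 -2.456
v -2.502 -3.274 -1.601
v -2.572 -4.039 -1.737
v -2.533 -3.815 -2.162
v -2.49 -3.342 -2.078
v -2.778 -3.319 -1.208
v -2.847 -4.084 -1.343
v -3.253 -3.932 -1.132
v -3.21 -3.459 -1.048
v -2.553 -3.704 -1.39
v -3.533 -3.056 -2.297
v -3.602 -3.821 -2.432
v -3.17 -3.681 -2.592
v -3.127 -3.208 -2.508
v -3.808 -3.101 -1.903
v -3.878 -3.866 -2.039
v -3.89 -3.798 -1.562
v -3.847 -3.325 -1.478
v -3.827 -3.436 -2.25
f 2 1 4
f 2 4 3
f 4 1 5
f 4 5 3
f 5 1 6
f 5 6 3
f 6 1 7
f 6 7 3
f 7 1 8
f 7 8 3
f 8 1 9
f 8 9 3
f 9 1 10
f 9 10 3
f 10 1 11
f 10 11 3
f 11 1 12
f 11 12 3
f 12 1 13
f 12 13 3
f 13 1 14
f 13 14 3
f 14 1 15
f 14 15 3
f 15 1 2
f 15 2 3
f 17 19 16
f 20 17 16
f 16 19 18
f 18 20 16
f 17 23 19
f 21 17 20
f 21 23 17
f 19 23 18
f 22 20 18
f 18 23 22
f 22 21 20
f 23 21 22
f 24 61 40
f 61 35 64
f 40 64 29
f 61 64 40
f 24 40 36
f 40 29 41
f 36 41 25
f 40 41 36
f 24 36 45
f 36 25 46
f 45 46 31
f 36 46 45
f 24 45 57
f 45 31 60
f 57 60 34
f 45 60 57
f 24 57 61
f 57 34 65
f 61 65 35
f 57 65 61
f 25 41 52
f 41 29 55
f 52 55 33
f 41 55 52
f 29 64 42
f 64 35 63
f 42 63 28
f 64 63 42
f 35 65 62
f 65 34 58
f 62 58 26
f 65 58 62
f 34 60 59
f 60 31 47
f 59 47 30
f 60 47 59
f 31 46 51
f 46 25 48
f 51 48 32
f 46 48 51
f 27 53 39
f 53 33 54
f 39 54 28
f 53 54 39
f 27 39 37
f 39 28 38
f 37 38 26
f 39 38 37
f 27 37 44
f 37 26 43
f 44 43 30
f 37 43 44
f 27 44 49
f 44 30 50
f 49 50 32
f 44 50 49
f 27 49 53
f 49 32 56
f 53 56 33
f 49 56 53
f 28 54 42
f 54 33 55
f 42 55 29
f 54 55 42
f 26 38 62
f 38 28 63
f 62 63 35
f 38 63 62
f 30 43 59
f 43 26 58
f 59 58 34
f 43 58 59
f 32 50 51
f 50 30 47
f 51 47 31
f 50 47 51
f 33 56 52
f 56 32 48
f 52 48 25
f 56 48 52



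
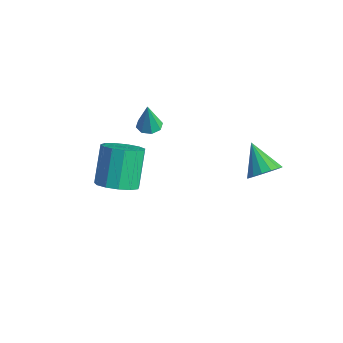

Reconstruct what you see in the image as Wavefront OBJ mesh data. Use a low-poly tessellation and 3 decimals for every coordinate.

v -3.526 0.133 2.751
v -2.965 0.279 2.764
v -3.534 0.047 4.129
v -3.233 0.632 2.784
v -3.673 0.693 2.786
v -4.027 0.426 2.767
v -4.087 -0.013 2.739
v -3.819 -0.366 2.719
v -3.38 -0.427 2.717
v -3.026 -0.16 2.736
v 2.324 1.329 3.315
v 2.62 0.864 3.866
v 1.136 1.651 4.225
v 2.777 1.229 3.942
v 2.812 1.62 3.849
v 2.716 1.934 3.614
v 2.515 2.085 3.298
v 2.263 2.034 2.987
v 2.027 1.795 2.764
v 1.87 1.43 2.688
v 1.835 1.039 2.781
v 1.931 0.725 3.016
v 2.132 0.573 3.332
v 2.384 0.624 3.643
v -1.867 -3.034 2.069
v -1.348 -2.286 1.834
v -2.055 -1.337 3.295
v -2.573 -2.086 3.531
v -1.809 -2.235 1.578
v -2.516 -1.286 3.039
v -2.288 -2.438 1.478
v -2.995 -1.489 2.939
v -2.633 -2.83 1.566
v -3.34 -1.881 3.027
v -2.735 -3.287 1.813
v -3.442 -2.338 3.274
v -2.561 -3.664 2.142
v -3.268 -2.715 3.603
v -2.167 -3.841 2.448
v -2.873 -2.892 3.909
v -1.677 -3.762 2.634
v -2.384 -2.813 4.095
v -1.247 -3.452 2.64
v -1.954 -2.503 4.101
v -1.015 -3.01 2.465
v -1.721 -2.061 3.926
v -1.052 -2.575 2.165
v -1.759 -1.626 3.626
f 2 1 4
f 2 4 3
f 4 1 5
f 4 5 3
f 5 1 6
f 5 6 3
f 6 1 7
f 6 7 3
f 7 1 8
f 7 8 3
f 8 1 9
f 8 9 3
f 9 1 10
f 9 10 3
f 10 1 2
f 10 2 3
f 12 11 14
f 12 14 13
f 14 11 15
f 14 15 13
f 15 11 16
f 15 16 13
f 16 11 17
f 16 17 13
f 17 11 18
f 17 18 13
f 18 11 19
f 18 19 13
f 19 11 20
f 19 20 13
f 20 11 21
f 20 21 13
f 21 11 22
f 21 22 13
f 22 11 23
f 22 23 13
f 23 11 24
f 23 24 13
f 24 11 12
f 24 12 13
f 26 25 29
f 26 29 27
f 27 29 30
f 27 30 28
f 29 25 31
f 29 31 30
f 30 31 32
f 30 32 28
f 31 25 33
f 31 33 32
f 32 33 34
f 32 34 28
f 33 25 35
f 33 35 34
f 34 35 36
f 34 36 28
f 35 25 37
f 35 37 36
f 36 37 38
f 36 38 28
f 37 25 39
f 37 39 38
f 38 39 40
f 38 40 28
f 39 25 41
f 39 41 40
f 40 41 42
f 40 42 28
f 41 25 43
f 41 43 42
f 42 43 44
f 42 44 28
f 43 25 45
f 43 45 44
f 44 45 46
f 44 46 28
f 45 25 47
f 45 47 46
f 46 47 48
f 46 48 28
f 47 25 26
f 47 26 48
f 48 26 27
f 48 27 28



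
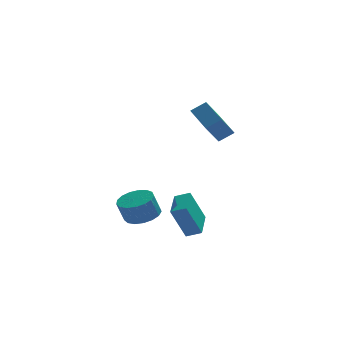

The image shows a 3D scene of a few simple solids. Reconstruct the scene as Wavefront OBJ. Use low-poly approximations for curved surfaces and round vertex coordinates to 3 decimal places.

v -0.454 1.252 -3.139
v 0.286 1.872 -2.809
v -0.147 1.728 -1.57
v -0.886 1.108 -1.901
v -0.086 2.174 -2.903
v -0.519 2.03 -1.665
v -0.543 2.265 -3.052
v -0.975 2.12 -1.813
v -0.978 2.123 -3.221
v -1.411 1.979 -1.982
v -1.294 1.782 -3.371
v -1.726 1.638 -2.132
v -1.417 1.32 -3.468
v -1.85 1.175 -2.229
v -1.319 0.842 -3.49
v -1.752 0.697 -2.251
v -1.024 0.458 -3.431
v -1.456 0.314 -2.192
v -0.597 0.256 -3.306
v -1.03 0.112 -2.067
v -0.138 0.282 -3.142
v -0.57 0.138 -1.904
v 0.249 0.531 -2.978
v -0.183 0.386 -1.739
v 0.475 0.945 -2.851
v 0.042 0.8 -1.612
v 0.488 1.429 -2.79
v 0.056 1.284 -1.551
v 2.359 -1.017 3.603
v 3.171 -1.039 4.15
v 1.923 0.623 4.315
v 2.736 0.601 4.862
v 3.204 -0.261 2.378
v 4.017 -0.283 2.925
v 2.769 1.379 3.09
v 3.581 1.357 3.637
v 1.246 -1.45 -3.703
v 0.412 -1.582 -1.846
v 1.813 0.227 -3.33
v 0.979 0.096 -1.473
v 2.001 -1.776 -3.387
v 1.167 -1.907 -1.53
v 2.568 -0.098 -3.014
v 1.734 -0.23 -1.157
f 2 1 5
f 2 5 3
f 3 5 6
f 3 6 4
f 5 1 7
f 5 7 6
f 6 7 8
f 6 8 4
f 7 1 9
f 7 9 8
f 8 9 10
f 8 10 4
f 9 1 11
f 9 11 10
f 10 11 12
f 10 12 4
f 11 1 13
f 11 13 12
f 12 13 14
f 12 14 4
f 13 1 15
f 13 15 14
f 14 15 16
f 14 16 4
f 15 1 17
f 15 17 16
f 16 17 18
f 16 18 4
f 17 1 19
f 17 19 18
f 18 19 20
f 18 20 4
f 19 1 21
f 19 21 20
f 20 21 22
f 20 22 4
f 21 1 23
f 21 23 22
f 22 23 24
f 22 24 4
f 23 1 25
f 23 25 24
f 24 25 26
f 24 26 4
f 25 1 27
f 25 27 26
f 26 27 28
f 26 28 4
f 27 1 2
f 27 2 28
f 28 2 3
f 28 3 4
f 30 32 29
f 33 30 29
f 29 32 31
f 31 33 29
f 30 36 32
f 34 30 33
f 34 36 30
f 32 36 31
f 35 33 31
f 31 36 35
f 35 34 33
f 36 34 35
f 38 40 37
f 41 38 37
f 37 40 39
f 39 41 37
f 38 44 40
f 42 38 41
f 42 44 38
f 40 44 39
f 43 41 39
f 39 44 43
f 43 42 41
f 44 42 43



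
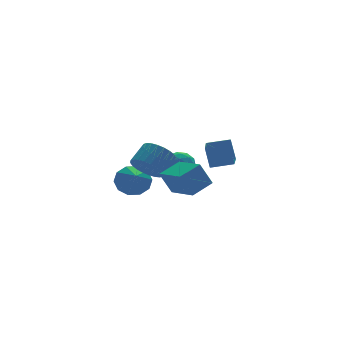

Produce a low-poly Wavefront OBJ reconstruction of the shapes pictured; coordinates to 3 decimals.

v 0.558 -2.459 3.135
v 0.695 -1.65 4.319
v 1.386 -0.921 1.988
v 1.523 -0.112 3.171
v 1.837 -2.988 3.349
v 1.974 -2.179 4.532
v 2.665 -1.45 2.201
v 2.802 -0.641 3.385
v -3.105 -1.781 3.196
v -2.409 -2.353 2.656
v -1.339 -1.871 3.525
v -2.035 -1.299 4.064
v -2.4 -1.999 2.449
v -1.33 -1.518 3.317
v -2.498 -1.613 2.355
v -1.428 -1.131 3.224
v -2.689 -1.252 2.39
v -1.619 -0.77 3.259
v -2.943 -0.971 2.547
v -1.873 -0.49 3.416
v -3.221 -0.814 2.803
v -2.151 -0.332 3.672
v -3.482 -0.804 3.119
v -2.412 -0.322 3.988
v -3.686 -0.943 3.446
v -2.616 -0.461 4.315
v -3.801 -1.209 3.735
v -2.731 -0.727 4.604
v -3.81 -1.562 3.943
v -2.74 -1.081 4.811
v -3.712 -1.949 4.036
v -2.642 -1.467 4.905
v -3.521 -2.31 4.001
v -2.451 -1.828 4.87
v -3.267 -2.59 3.844
v -2.197 -2.109 4.713
v -2.989 -2.748 3.588
v -1.919 -2.266 4.457
v -2.728 -2.758 3.272
v -1.658 -2.276 4.141
v -2.524 -2.619 2.945
v -1.454 -2.137 3.814
v -2.658 0.715 1.2
v -1.647 0.307 1.199
v -3.282 -0.835 2.3
v -1.708 0.712 1.734
v -2.132 1.118 2.065
v -2.757 1.369 2.066
v -3.344 1.371 1.735
v -3.67 1.122 1.201
v -3.609 0.717 0.666
v -3.185 0.312 0.334
v -2.56 0.06 0.334
v -1.973 0.058 0.664
v -2.084 -5.085 2.221
v -2.696 -4.773 3.622
v -2.25 -3.058 1.698
v -2.861 -2.746 3.098
v -0.719 -4.834 2.762
v -1.33 -4.522 4.162
v -0.884 -2.807 2.238
v -1.496 -2.495 3.639
v 1.884 4.222 1.04
v 2.691 3.642 0.933
v 1.049 3.238 0.067
v 1.856 2.658 -0.04
v 1.382 2.699 0.839
v 1.899 3.307 1.44
v 1.841 3.573 -0.44
v 2.358 4.181 0.161
v 2.664 3.241 0.018
v 2.381 2.701 0.809
v 1.359 4.179 0.191
v 1.076 3.639 0.982
v 2.361 4.018 1.072
v 1.379 2.862 -0.072
v 1.101 2.885 0.445
v 1.575 2.545 0.382
v 1.895 3.821 1.37
v 2.369 3.481 1.307
v 1.6 2.926 1.252
v 1.371 3.399 -0.307
v 1.845 3.059 -0.37
v 2.165 4.335 0.618
v 2.639 3.995 0.555
v 2.14 3.954 -0.252
v 2.82 3.442 0.471
v 2.328 2.864 -0.1
v 2.32 3.402 -0.336
v 2.624 3.759 0.018
v 2.653 3.124 0.936
v 2.162 2.546 0.364
v 1.883 2.57 0.881
v 2.187 2.927 1.234
v 2.637 2.889 0.399
v 1.578 4.334 0.636
v 1.087 3.756 0.064
v 1.553 3.953 -0.234
v 1.857 4.31 0.119
v 1.412 4.016 1.1
v 0.92 3.438 0.529
v 1.116 3.121 0.982
v 1.42 3.478 1.336
v 1.103 3.991 0.601
f 2 4 1
f 5 2 1
f 1 4 3
f 3 5 1
f 2 8 4
f 6 2 5
f 6 8 2
f 4 8 3
f 7 5 3
f 3 8 7
f 7 6 5
f 8 6 7
f 10 9 13
f 10 13 11
f 11 13 14
f 11 14 12
f 13 9 15
f 13 15 14
f 14 15 16
f 14 16 12
f 15 9 17
f 15 17 16
f 16 17 18
f 16 18 12
f 17 9 19
f 17 19 18
f 18 19 20
f 18 20 12
f 19 9 21
f 19 21 20
f 20 21 22
f 20 22 12
f 21 9 23
f 21 23 22
f 22 23 24
f 22 24 12
f 23 9 25
f 23 25 24
f 24 25 26
f 24 26 12
f 25 9 27
f 25 27 26
f 26 27 28
f 26 28 12
f 27 9 29
f 27 29 28
f 28 29 30
f 28 30 12
f 29 9 31
f 29 31 30
f 30 31 32
f 30 32 12
f 31 9 33
f 31 33 32
f 32 33 34
f 32 34 12
f 33 9 35
f 33 35 34
f 34 35 36
f 34 36 12
f 35 9 37
f 35 37 36
f 36 37 38
f 36 38 12
f 37 9 39
f 37 39 38
f 38 39 40
f 38 40 12
f 39 9 41
f 39 41 40
f 40 41 42
f 40 42 12
f 41 9 10
f 41 10 42
f 42 10 11
f 42 11 12
f 44 43 46
f 44 46 45
f 46 43 47
f 46 47 45
f 47 43 48
f 47 48 45
f 48 43 49
f 48 49 45
f 49 43 50
f 49 50 45
f 50 43 51
f 50 51 45
f 51 43 52
f 51 52 45
f 52 43 53
f 52 53 45
f 53 43 54
f 53 54 45
f 54 43 44
f 54 44 45
f 56 58 55
f 59 56 55
f 55 58 57
f 57 59 55
f 56 62 58
f 60 56 59
f 60 62 56
f 58 62 57
f 61 59 57
f 57 62 61
f 61 60 59
f 62 60 61
f 63 100 79
f 100 74 103
f 79 103 68
f 100 103 79
f 63 79 75
f 79 68 80
f 75 80 64
f 79 80 75
f 63 75 84
f 75 64 85
f 84 85 70
f 75 85 84
f 63 84 96
f 84 70 99
f 96 99 73
f 84 99 96
f 63 96 100
f 96 73 104
f 100 104 74
f 96 104 100
f 64 80 91
f 80 68 94
f 91 94 72
f 80 94 91
f 68 103 81
f 103 74 102
f 81 102 67
f 103 102 81
f 74 104 101
f 104 73 97
f 101 97 65
f 104 97 101
f 73 99 98
f 99 70 86
f 98 86 69
f 99 86 98
f 70 85 90
f 85 64 87
f 90 87 71
f 85 87 90
f 66 92 78
f 92 72 93
f 78 93 67
f 92 93 78
f 66 78 76
f 78 67 77
f 76 77 65
f 78 77 76
f 66 76 83
f 76 65 82
f 83 82 69
f 76 82 83
f 66 83 88
f 83 69 89
f 88 89 71
f 83 89 88
f 66 88 92
f 88 71 95
f 92 95 72
f 88 95 92
f 67 93 81
f 93 72 94
f 81 94 68
f 93 94 81
f 65 77 101
f 77 67 102
f 101 102 74
f 77 102 101
f 69 82 98
f 82 65 97
f 98 97 73
f 82 97 98
f 71 89 90
f 89 69 86
f 90 86 70
f 89 86 90
f 72 95 91
f 95 71 87
f 91 87 64
f 95 87 91



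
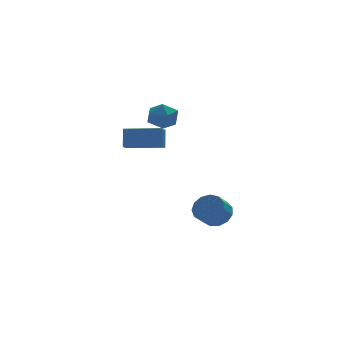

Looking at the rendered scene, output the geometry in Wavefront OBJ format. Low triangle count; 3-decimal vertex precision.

v -1.101 1.617 2.995
v -0.321 2.251 3.083
v -0.259 0.469 3.797
v 0.521 1.103 3.885
v -0.331 1.279 4.396
v -0.852 1.988 3.9
v 0.272 0.732 2.98
v -0.249 1.441 2.484
v 0.528 1.704 3.073
v 0.155 2.042 3.949
v -0.735 0.678 2.931
v -1.108 1.016 3.807
v -2.917 0.052 1.848
v -2.75 0.614 2.975
v -2.588 0.713 1.469
v -2.421 1.275 2.596
v -0.919 -0.855 2.004
v -0.752 -0.293 3.131
v -0.59 -0.194 1.625
v -0.423 0.368 2.752
v 2.685 0.704 -4.156
v 3.349 0.864 -3.413
v 2.64 0.316 -2.661
v 1.975 0.156 -3.404
v 3 1.313 -3.415
v 2.291 0.765 -2.663
v 2.551 1.569 -3.652
v 1.842 1.021 -2.9
v 2.144 1.55 -4.05
v 1.435 1.002 -3.297
v 1.908 1.263 -4.481
v 1.199 0.715 -3.729
v 1.92 0.798 -4.809
v 1.21 0.25 -4.057
v 2.174 0.303 -4.93
v 1.465 -0.245 -4.177
v 2.59 -0.064 -4.805
v 1.881 -0.612 -4.053
v 3.036 -0.188 -4.474
v 2.327 -0.736 -3.722
v 3.371 -0.028 -4.042
v 2.662 -0.576 -3.29
v 3.488 0.364 -3.647
v 2.779 -0.184 -2.895
f 1 12 6
f 1 6 2
f 1 2 8
f 1 8 11
f 1 11 12
f 2 6 10
f 6 12 5
f 12 11 3
f 11 8 7
f 8 2 9
f 4 10 5
f 4 5 3
f 4 3 7
f 4 7 9
f 4 9 10
f 5 10 6
f 3 5 12
f 7 3 11
f 9 7 8
f 10 9 2
f 14 16 13
f 17 14 13
f 13 16 15
f 15 17 13
f 14 20 16
f 18 14 17
f 18 20 14
f 16 20 15
f 19 17 15
f 15 20 19
f 19 18 17
f 20 18 19
f 22 21 25
f 22 25 23
f 23 25 26
f 23 26 24
f 25 21 27
f 25 27 26
f 26 27 28
f 26 28 24
f 27 21 29
f 27 29 28
f 28 29 30
f 28 30 24
f 29 21 31
f 29 31 30
f 30 31 32
f 30 32 24
f 31 21 33
f 31 33 32
f 32 33 34
f 32 34 24
f 33 21 35
f 33 35 34
f 34 35 36
f 34 36 24
f 35 21 37
f 35 37 36
f 36 37 38
f 36 38 24
f 37 21 39
f 37 39 38
f 38 39 40
f 38 40 24
f 39 21 41
f 39 41 40
f 40 41 42
f 40 42 24
f 41 21 43
f 41 43 42
f 42 43 44
f 42 44 24
f 43 21 22
f 43 22 44
f 44 22 23
f 44 23 24



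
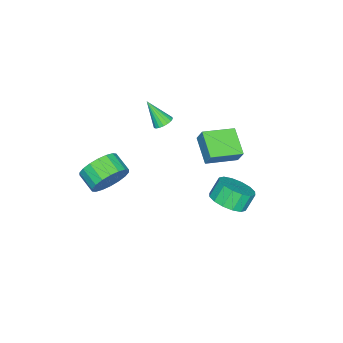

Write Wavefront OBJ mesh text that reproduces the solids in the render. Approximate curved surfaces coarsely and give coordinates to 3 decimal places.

v 3.676 -2.619 0.338
v 4.457 -2.62 1.099
v 4.005 -3.582 1.562
v 3.224 -3.581 0.802
v 4.106 -2.355 1.304
v 3.654 -3.318 1.768
v 3.67 -2.143 1.319
v 3.218 -3.106 1.783
v 3.235 -2.026 1.139
v 2.783 -2.988 1.603
v 2.888 -2.025 0.801
v 2.435 -2.988 1.265
v 2.696 -2.142 0.371
v 2.244 -3.105 0.835
v 2.699 -2.354 -0.066
v 2.247 -3.316 0.398
v 2.895 -2.618 -0.422
v 2.443 -3.58 0.041
v 3.246 -2.882 -0.628
v 2.794 -3.845 -0.164
v 3.682 -3.094 -0.643
v 3.23 -4.057 -0.179
v 4.117 -3.212 -0.463
v 3.665 -4.174 0.001
v 4.465 -3.212 -0.125
v 4.012 -4.175 0.339
v 4.656 -3.095 0.305
v 4.204 -4.058 0.769
v 4.653 -2.884 0.742
v 4.201 -3.846 1.206
v 1.812 2.845 -0.47
v 2.264 2.086 0.019
v 1.7 2.315 0.898
v 1.248 3.075 0.41
v 2.568 2.502 0.105
v 2.004 2.732 0.985
v 2.67 3.01 0.038
v 2.105 3.24 0.917
v 2.541 3.475 -0.166
v 1.977 3.704 0.714
v 2.218 3.77 -0.451
v 1.653 4 0.429
v 1.785 3.818 -0.741
v 1.221 4.047 0.138
v 1.36 3.605 -0.958
v 0.796 3.834 -0.079
v 1.056 3.188 -1.045
v 0.492 3.418 -0.165
v 0.955 2.68 -0.977
v 0.39 2.91 -0.098
v 1.083 2.216 -0.774
v 0.519 2.445 0.106
v 1.407 1.92 -0.489
v 0.842 2.15 0.391
v 1.839 1.873 -0.198
v 1.275 2.102 0.681
v -0.042 0.183 1.858
v 0.114 0.561 2.671
v -1.326 1.337 1.568
v -1.17 1.714 2.382
v 1.03 1.206 1.178
v 1.186 1.583 1.992
v -0.254 2.359 0.889
v -0.098 2.737 1.702
v -0.743 -2.077 1.505
v -0.305 -1.801 1.719
v -0.777 -3.023 2.795
v -0.5 -1.673 1.808
v -0.743 -1.625 1.836
v -0.986 -1.667 1.799
v -1.18 -1.79 1.704
v -1.289 -1.969 1.57
v -1.289 -2.17 1.422
v -1.181 -2.353 1.291
v -0.986 -2.48 1.203
v -0.743 -2.528 1.174
v -0.5 -2.487 1.211
v -0.305 -2.364 1.306
v -0.197 -2.184 1.441
v -0.197 -1.984 1.588
f 2 1 5
f 2 5 3
f 3 5 6
f 3 6 4
f 5 1 7
f 5 7 6
f 6 7 8
f 6 8 4
f 7 1 9
f 7 9 8
f 8 9 10
f 8 10 4
f 9 1 11
f 9 11 10
f 10 11 12
f 10 12 4
f 11 1 13
f 11 13 12
f 12 13 14
f 12 14 4
f 13 1 15
f 13 15 14
f 14 15 16
f 14 16 4
f 15 1 17
f 15 17 16
f 16 17 18
f 16 18 4
f 17 1 19
f 17 19 18
f 18 19 20
f 18 20 4
f 19 1 21
f 19 21 20
f 20 21 22
f 20 22 4
f 21 1 23
f 21 23 22
f 22 23 24
f 22 24 4
f 23 1 25
f 23 25 24
f 24 25 26
f 24 26 4
f 25 1 27
f 25 27 26
f 26 27 28
f 26 28 4
f 27 1 29
f 27 29 28
f 28 29 30
f 28 30 4
f 29 1 2
f 29 2 30
f 30 2 3
f 30 3 4
f 32 31 35
f 32 35 33
f 33 35 36
f 33 36 34
f 35 31 37
f 35 37 36
f 36 37 38
f 36 38 34
f 37 31 39
f 37 39 38
f 38 39 40
f 38 40 34
f 39 31 41
f 39 41 40
f 40 41 42
f 40 42 34
f 41 31 43
f 41 43 42
f 42 43 44
f 42 44 34
f 43 31 45
f 43 45 44
f 44 45 46
f 44 46 34
f 45 31 47
f 45 47 46
f 46 47 48
f 46 48 34
f 47 31 49
f 47 49 48
f 48 49 50
f 48 50 34
f 49 31 51
f 49 51 50
f 50 51 52
f 50 52 34
f 51 31 53
f 51 53 52
f 52 53 54
f 52 54 34
f 53 31 55
f 53 55 54
f 54 55 56
f 54 56 34
f 55 31 32
f 55 32 56
f 56 32 33
f 56 33 34
f 58 60 57
f 61 58 57
f 57 60 59
f 59 61 57
f 58 64 60
f 62 58 61
f 62 64 58
f 60 64 59
f 63 61 59
f 59 64 63
f 63 62 61
f 64 62 63
f 66 65 68
f 66 68 67
f 68 65 69
f 68 69 67
f 69 65 70
f 69 70 67
f 70 65 71
f 70 71 67
f 71 65 72
f 71 72 67
f 72 65 73
f 72 73 67
f 73 65 74
f 73 74 67
f 74 65 75
f 74 75 67
f 75 65 76
f 75 76 67
f 76 65 77
f 76 77 67
f 77 65 78
f 77 78 67
f 78 65 79
f 78 79 67
f 79 65 80
f 79 80 67
f 80 65 66
f 80 66 67



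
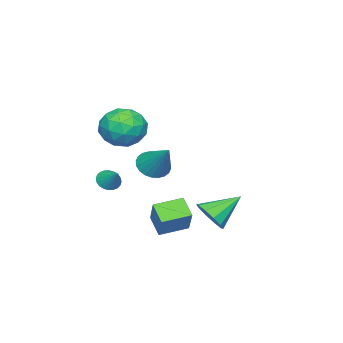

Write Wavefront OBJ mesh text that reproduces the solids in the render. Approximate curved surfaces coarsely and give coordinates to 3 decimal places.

v -1.222 1.657 -1.549
v -0.743 2.465 -1.751
v -2.438 2.643 -0.491
v -1.162 2.391 -2.165
v -1.604 2.038 -2.343
v -1.899 1.539 -2.218
v -1.936 1.085 -1.838
v -1.7 0.85 -1.347
v -1.281 0.923 -0.933
v -0.839 1.277 -0.755
v -0.544 1.776 -0.88
v -0.507 2.229 -1.26
v 0.422 -1.423 4.142
v 0.879 -2.193 3.299
v -1.259 -2.487 4.201
v -0.802 -3.257 3.358
v -0.327 -3.234 4.493
v 0.713 -2.577 4.456
v -1.093 -2.103 3.044
v -0.053 -1.446 3.007
v -0.057 -2.614 2.62
v 0.417 -3.313 3.516
v -0.797 -1.367 3.984
v -0.323 -2.066 4.88
v 0.798 -1.715 3.715
v -1.178 -2.965 3.785
v -0.899 -2.951 4.452
v -0.63 -3.404 3.956
v 0.7 -1.94 4.395
v 0.969 -2.393 3.9
v 0.26 -3.004 4.601
v -1.349 -2.287 3.6
v -1.08 -2.74 3.105
v 0.25 -1.276 3.544
v 0.519 -1.729 3.048
v -0.64 -1.676 2.899
v 0.517 -2.415 2.821
v -0.471 -3.04 2.856
v -0.642 -2.362 2.671
v -0.031 -1.976 2.65
v 0.795 -2.826 3.347
v -0.193 -3.451 3.382
v 0.086 -3.437 4.049
v 0.697 -3.051 4.027
v 0.245 -3.073 2.948
v -0.187 -1.229 4.118
v -1.175 -1.854 4.153
v -1.077 -1.629 3.473
v -0.466 -1.243 3.451
v 0.091 -1.64 4.644
v -0.897 -2.265 4.679
v -0.349 -2.704 4.85
v 0.262 -2.318 4.829
v -0.625 -1.607 4.552
v 0.455 -2.743 0.527
v 0.841 -2.55 0.069
v 0.945 -1.957 1.273
v 0.649 -2.399 0.036
v 0.428 -2.301 0.079
v 0.21 -2.271 0.19
v 0.03 -2.312 0.352
v -0.085 -2.419 0.54
v -0.119 -2.575 0.727
v -0.065 -2.757 0.883
v 0.068 -2.937 0.986
v 0.26 -3.087 1.018
v 0.482 -3.185 0.975
v 0.699 -3.216 0.865
v 0.879 -3.175 0.702
v 0.995 -3.068 0.514
v 1.028 -2.911 0.327
v 0.974 -2.729 0.171
v -4.206 -3.023 -0.083
v -3.548 -2.765 -0.672
v -3.394 -1.697 1.403
v -3.805 -2.526 -0.745
v -4.123 -2.362 -0.718
v -4.454 -2.299 -0.593
v -4.747 -2.346 -0.391
v -4.957 -2.496 -0.142
v -5.054 -2.726 0.116
v -5.021 -3.002 0.343
v -4.864 -3.28 0.506
v -4.606 -3.52 0.58
v -4.288 -3.684 0.552
v -3.957 -3.747 0.428
v -3.664 -3.7 0.226
v -3.454 -3.55 -0.023
v -3.358 -3.319 -0.281
v -3.391 -3.044 -0.509
v -1.072 -1.415 -2.194
v -0.093 -0.709 -0.845
v -2.151 -0.404 -1.941
v -1.172 0.302 -0.592
v -0.548 -0.662 -2.968
v 0.431 0.044 -1.619
v -1.627 0.349 -2.715
v -0.648 1.055 -1.366
f 2 1 4
f 2 4 3
f 4 1 5
f 4 5 3
f 5 1 6
f 5 6 3
f 6 1 7
f 6 7 3
f 7 1 8
f 7 8 3
f 8 1 9
f 8 9 3
f 9 1 10
f 9 10 3
f 10 1 11
f 10 11 3
f 11 1 12
f 11 12 3
f 12 1 2
f 12 2 3
f 13 50 29
f 50 24 53
f 29 53 18
f 50 53 29
f 13 29 25
f 29 18 30
f 25 30 14
f 29 30 25
f 13 25 34
f 25 14 35
f 34 35 20
f 25 35 34
f 13 34 46
f 34 20 49
f 46 49 23
f 34 49 46
f 13 46 50
f 46 23 54
f 50 54 24
f 46 54 50
f 14 30 41
f 30 18 44
f 41 44 22
f 30 44 41
f 18 53 31
f 53 24 52
f 31 52 17
f 53 52 31
f 24 54 51
f 54 23 47
f 51 47 15
f 54 47 51
f 23 49 48
f 49 20 36
f 48 36 19
f 49 36 48
f 20 35 40
f 35 14 37
f 40 37 21
f 35 37 40
f 16 42 28
f 42 22 43
f 28 43 17
f 42 43 28
f 16 28 26
f 28 17 27
f 26 27 15
f 28 27 26
f 16 26 33
f 26 15 32
f 33 32 19
f 26 32 33
f 16 33 38
f 33 19 39
f 38 39 21
f 33 39 38
f 16 38 42
f 38 21 45
f 42 45 22
f 38 45 42
f 17 43 31
f 43 22 44
f 31 44 18
f 43 44 31
f 15 27 51
f 27 17 52
f 51 52 24
f 27 52 51
f 19 32 48
f 32 15 47
f 48 47 23
f 32 47 48
f 21 39 40
f 39 19 36
f 40 36 20
f 39 36 40
f 22 45 41
f 45 21 37
f 41 37 14
f 45 37 41
f 56 55 58
f 56 58 57
f 58 55 59
f 58 59 57
f 59 55 60
f 59 60 57
f 60 55 61
f 60 61 57
f 61 55 62
f 61 62 57
f 62 55 63
f 62 63 57
f 63 55 64
f 63 64 57
f 64 55 65
f 64 65 57
f 65 55 66
f 65 66 57
f 66 55 67
f 66 67 57
f 67 55 68
f 67 68 57
f 68 55 69
f 68 69 57
f 69 55 70
f 69 70 57
f 70 55 71
f 70 71 57
f 71 55 72
f 71 72 57
f 72 55 56
f 72 56 57
f 74 73 76
f 74 76 75
f 76 73 77
f 76 77 75
f 77 73 78
f 77 78 75
f 78 73 79
f 78 79 75
f 79 73 80
f 79 80 75
f 80 73 81
f 80 81 75
f 81 73 82
f 81 82 75
f 82 73 83
f 82 83 75
f 83 73 84
f 83 84 75
f 84 73 85
f 84 85 75
f 85 73 86
f 85 86 75
f 86 73 87
f 86 87 75
f 87 73 88
f 87 88 75
f 88 73 89
f 88 89 75
f 89 73 90
f 89 90 75
f 90 73 74
f 90 74 75
f 92 94 91
f 95 92 91
f 91 94 93
f 93 95 91
f 92 98 94
f 96 92 95
f 96 98 92
f 94 98 93
f 97 95 93
f 93 98 97
f 97 96 95
f 98 96 97



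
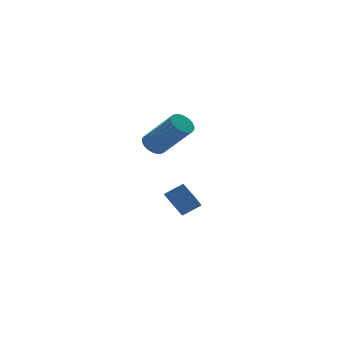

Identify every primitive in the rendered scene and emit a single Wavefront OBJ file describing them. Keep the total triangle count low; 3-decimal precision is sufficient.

v -3.646 -1.786 1.969
v -3.305 -1.303 2.188
v -2.554 -2.551 3.77
v -2.894 -3.034 3.551
v -3.515 -1.274 2.312
v -2.764 -2.522 3.893
v -3.745 -1.322 2.383
v -2.994 -2.57 3.965
v -3.961 -1.44 2.392
v -3.209 -2.688 3.973
v -4.128 -1.612 2.336
v -3.376 -2.86 3.917
v -4.221 -1.81 2.224
v -3.47 -3.058 3.805
v -4.227 -2.004 2.074
v -3.476 -3.252 3.655
v -4.145 -2.165 1.907
v -3.394 -3.413 3.489
v -3.986 -2.269 1.75
v -3.235 -3.517 3.332
v -3.776 -2.298 1.627
v -3.025 -3.546 3.208
v -3.546 -2.25 1.555
v -2.795 -3.498 3.137
v -3.331 -2.132 1.547
v -2.579 -3.38 3.128
v -3.164 -1.96 1.603
v -2.412 -3.208 3.184
v -3.07 -1.762 1.715
v -2.319 -3.01 3.296
v -3.064 -1.568 1.865
v -2.313 -2.816 3.446
v -3.146 -1.407 2.031
v -2.395 -2.655 3.613
v -2.188 -1.272 -2.574
v -2.385 -0.388 -1.915
v -1.466 -0.45 -3.462
v -1.663 0.434 -2.804
v -1.297 -1.474 -2.036
v -1.494 -0.59 -1.378
v -0.575 -0.652 -2.925
v -0.772 0.232 -2.266
f 2 1 5
f 2 5 3
f 3 5 6
f 3 6 4
f 5 1 7
f 5 7 6
f 6 7 8
f 6 8 4
f 7 1 9
f 7 9 8
f 8 9 10
f 8 10 4
f 9 1 11
f 9 11 10
f 10 11 12
f 10 12 4
f 11 1 13
f 11 13 12
f 12 13 14
f 12 14 4
f 13 1 15
f 13 15 14
f 14 15 16
f 14 16 4
f 15 1 17
f 15 17 16
f 16 17 18
f 16 18 4
f 17 1 19
f 17 19 18
f 18 19 20
f 18 20 4
f 19 1 21
f 19 21 20
f 20 21 22
f 20 22 4
f 21 1 23
f 21 23 22
f 22 23 24
f 22 24 4
f 23 1 25
f 23 25 24
f 24 25 26
f 24 26 4
f 25 1 27
f 25 27 26
f 26 27 28
f 26 28 4
f 27 1 29
f 27 29 28
f 28 29 30
f 28 30 4
f 29 1 31
f 29 31 30
f 30 31 32
f 30 32 4
f 31 1 33
f 31 33 32
f 32 33 34
f 32 34 4
f 33 1 2
f 33 2 34
f 34 2 3
f 34 3 4
f 36 38 35
f 39 36 35
f 35 38 37
f 37 39 35
f 36 42 38
f 40 36 39
f 40 42 36
f 38 42 37
f 41 39 37
f 37 42 41
f 41 40 39
f 42 40 41



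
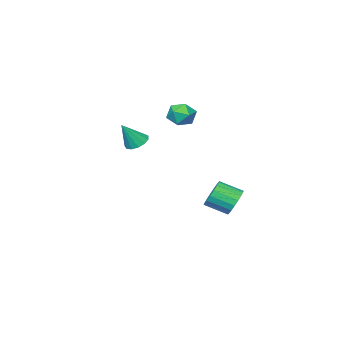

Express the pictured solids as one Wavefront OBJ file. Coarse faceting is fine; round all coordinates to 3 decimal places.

v -3.883 1.646 -3.571
v -3.439 2.297 -3.096
v -2.612 1.265 -2.455
v -3.057 0.614 -2.929
v -3.751 2.201 -2.849
v -2.924 1.169 -2.207
v -4.089 1.995 -2.745
v -3.262 0.963 -2.103
v -4.387 1.72 -2.804
v -3.56 0.688 -2.162
v -4.584 1.43 -3.015
v -3.757 0.398 -2.374
v -4.643 1.183 -3.337
v -3.816 0.151 -2.695
v -4.552 1.028 -3.704
v -3.725 -0.004 -3.062
v -4.328 0.995 -4.045
v -3.501 -0.037 -3.404
v -4.016 1.091 -4.293
v -3.189 0.059 -3.651
v -3.678 1.297 -4.397
v -2.851 0.265 -3.755
v -3.38 1.572 -4.338
v -2.553 0.54 -3.696
v -3.183 1.862 -4.126
v -2.356 0.83 -3.485
v -3.124 2.109 -3.805
v -2.297 1.077 -3.163
v -3.215 2.264 -3.438
v -2.388 1.232 -2.796
v 3.333 1.889 2.631
v 3.71 2.457 2.472
v 4.167 1.691 3.909
v 3.406 2.583 2.69
v 3.079 2.488 2.889
v 2.832 2.204 3.006
v 2.744 1.819 3.004
v 2.843 1.457 2.883
v 3.098 1.232 2.682
v 3.426 1.216 2.465
v 3.726 1.413 2.3
v 3.9 1.762 2.241
v 3.894 2.151 2.305
v -1.662 0.564 2.492
v -0.814 0.349 2.616
v -2.046 -0.369 3.504
v -1.198 -0.584 3.628
v -1.491 0.214 3.867
v -1.254 0.791 3.242
v -1.606 -0.811 2.878
v -1.369 -0.234 2.253
v -0.78 -0.5 2.854
v -0.708 0.133 3.465
v -2.152 -0.153 2.655
v -2.08 0.48 3.266
f 2 1 5
f 2 5 3
f 3 5 6
f 3 6 4
f 5 1 7
f 5 7 6
f 6 7 8
f 6 8 4
f 7 1 9
f 7 9 8
f 8 9 10
f 8 10 4
f 9 1 11
f 9 11 10
f 10 11 12
f 10 12 4
f 11 1 13
f 11 13 12
f 12 13 14
f 12 14 4
f 13 1 15
f 13 15 14
f 14 15 16
f 14 16 4
f 15 1 17
f 15 17 16
f 16 17 18
f 16 18 4
f 17 1 19
f 17 19 18
f 18 19 20
f 18 20 4
f 19 1 21
f 19 21 20
f 20 21 22
f 20 22 4
f 21 1 23
f 21 23 22
f 22 23 24
f 22 24 4
f 23 1 25
f 23 25 24
f 24 25 26
f 24 26 4
f 25 1 27
f 25 27 26
f 26 27 28
f 26 28 4
f 27 1 29
f 27 29 28
f 28 29 30
f 28 30 4
f 29 1 2
f 29 2 30
f 30 2 3
f 30 3 4
f 32 31 34
f 32 34 33
f 34 31 35
f 34 35 33
f 35 31 36
f 35 36 33
f 36 31 37
f 36 37 33
f 37 31 38
f 37 38 33
f 38 31 39
f 38 39 33
f 39 31 40
f 39 40 33
f 40 31 41
f 40 41 33
f 41 31 42
f 41 42 33
f 42 31 43
f 42 43 33
f 43 31 32
f 43 32 33
f 44 55 49
f 44 49 45
f 44 45 51
f 44 51 54
f 44 54 55
f 45 49 53
f 49 55 48
f 55 54 46
f 54 51 50
f 51 45 52
f 47 53 48
f 47 48 46
f 47 46 50
f 47 50 52
f 47 52 53
f 48 53 49
f 46 48 55
f 50 46 54
f 52 50 51
f 53 52 45



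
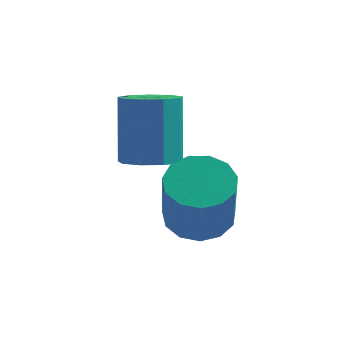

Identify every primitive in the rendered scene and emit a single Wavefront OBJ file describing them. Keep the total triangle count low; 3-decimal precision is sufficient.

v 2.147 1.135 -2.362
v 3.029 1.084 -2.538
v 3.334 0.115 -0.734
v 2.453 0.165 -0.558
v 2.957 1.521 -2.291
v 3.262 0.552 -0.487
v 2.628 1.836 -2.066
v 2.934 0.866 -0.263
v 2.147 1.927 -1.936
v 2.452 0.958 -0.132
v 1.666 1.767 -1.94
v 1.971 0.798 -0.137
v 1.338 1.407 -2.079
v 1.643 0.437 -0.275
v 1.266 0.959 -2.307
v 1.572 -0.01 -0.503
v 1.475 0.568 -2.553
v 1.78 -0.402 -0.749
v 1.897 0.356 -2.738
v 2.202 -0.613 -0.934
v 2.399 0.392 -2.803
v 2.704 -0.577 -1
v 2.82 0.663 -2.729
v 3.126 -0.306 -0.926
v 0.816 1.468 -0.895
v 1.52 1.862 -0.961
v 1.289 2.587 0.888
v 0.584 2.192 0.955
v 1.106 2.183 -1.139
v 0.874 2.908 0.711
v 0.555 2.17 -1.203
v 0.324 2.895 0.647
v 0.127 1.828 -1.122
v -0.104 2.553 0.727
v 0.021 1.317 -0.935
v -0.211 2.042 0.914
v 0.286 0.877 -0.73
v 0.055 1.602 1.12
v 0.8 0.713 -0.601
v 0.569 1.438 1.249
v 1.321 0.902 -0.61
v 1.089 1.627 1.24
v 1.605 1.356 -0.752
v 1.374 2.08 1.097
f 2 1 5
f 2 5 3
f 3 5 6
f 3 6 4
f 5 1 7
f 5 7 6
f 6 7 8
f 6 8 4
f 7 1 9
f 7 9 8
f 8 9 10
f 8 10 4
f 9 1 11
f 9 11 10
f 10 11 12
f 10 12 4
f 11 1 13
f 11 13 12
f 12 13 14
f 12 14 4
f 13 1 15
f 13 15 14
f 14 15 16
f 14 16 4
f 15 1 17
f 15 17 16
f 16 17 18
f 16 18 4
f 17 1 19
f 17 19 18
f 18 19 20
f 18 20 4
f 19 1 21
f 19 21 20
f 20 21 22
f 20 22 4
f 21 1 23
f 21 23 22
f 22 23 24
f 22 24 4
f 23 1 2
f 23 2 24
f 24 2 3
f 24 3 4
f 26 25 29
f 26 29 27
f 27 29 30
f 27 30 28
f 29 25 31
f 29 31 30
f 30 31 32
f 30 32 28
f 31 25 33
f 31 33 32
f 32 33 34
f 32 34 28
f 33 25 35
f 33 35 34
f 34 35 36
f 34 36 28
f 35 25 37
f 35 37 36
f 36 37 38
f 36 38 28
f 37 25 39
f 37 39 38
f 38 39 40
f 38 40 28
f 39 25 41
f 39 41 40
f 40 41 42
f 40 42 28
f 41 25 43
f 41 43 42
f 42 43 44
f 42 44 28
f 43 25 26
f 43 26 44
f 44 26 27
f 44 27 28

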